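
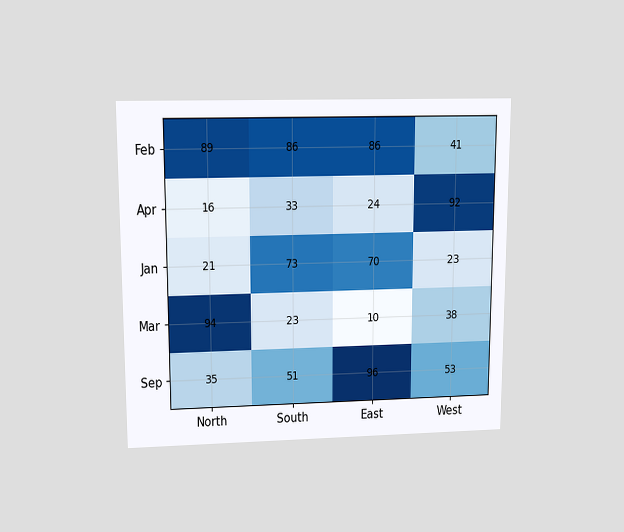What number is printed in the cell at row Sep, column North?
The chart is viewed slightly from above. The (Sep, North) cell reads 35.

35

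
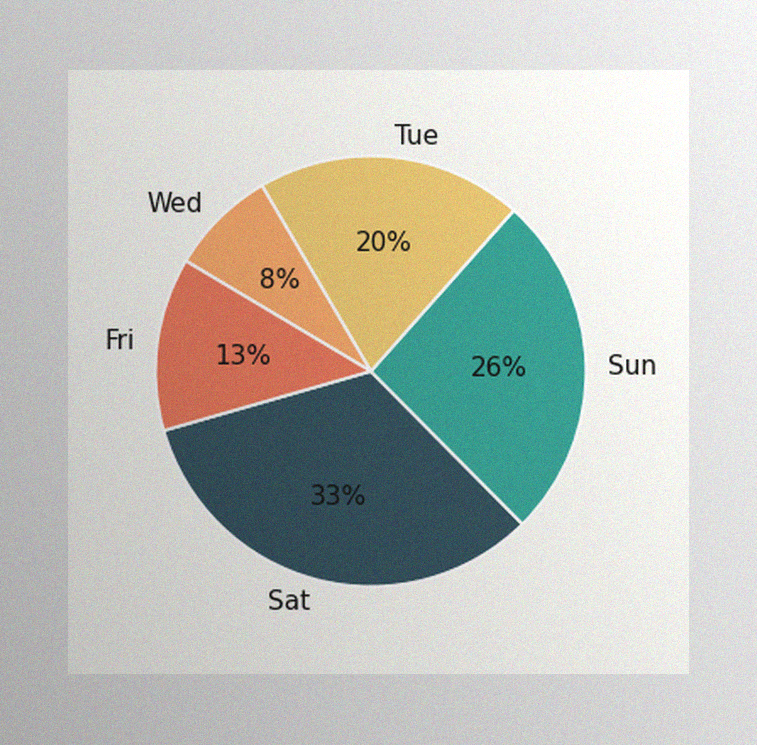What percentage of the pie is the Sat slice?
33%

The image has some photo noise and uneven lighting. The Sat slice takes up 33% of the pie.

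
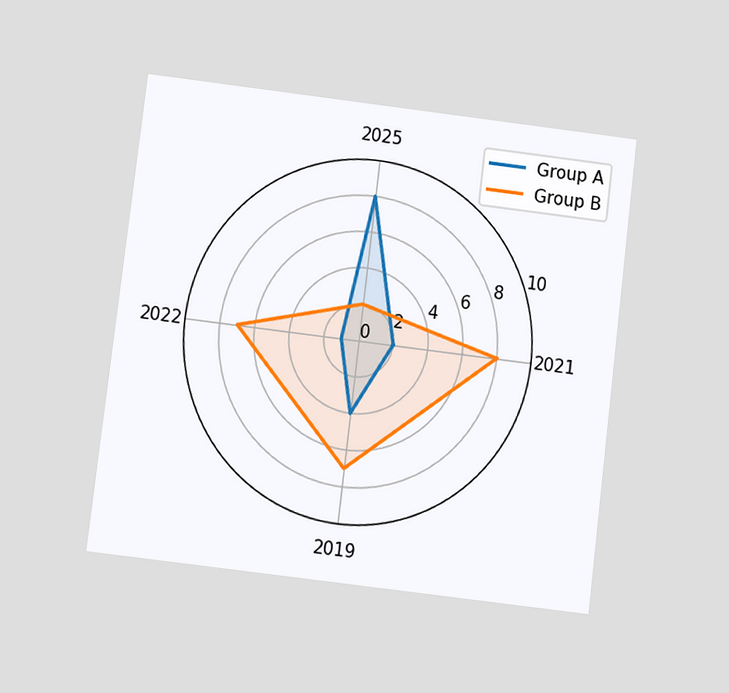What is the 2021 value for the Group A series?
The chart is tilted about 7° clockwise and viewed at a slight angle. On the 2021 axis, Group A reaches 2.

2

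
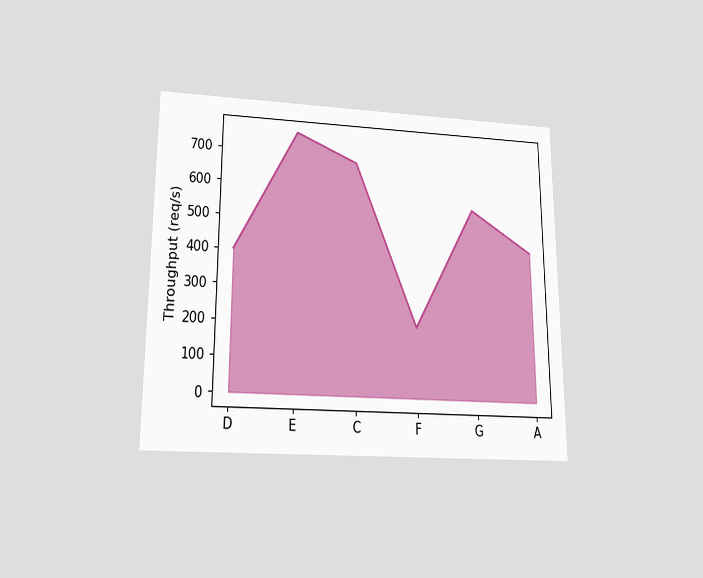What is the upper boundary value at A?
440req/s

The chart is viewed slightly from below. At A the upper boundary is at 440req/s.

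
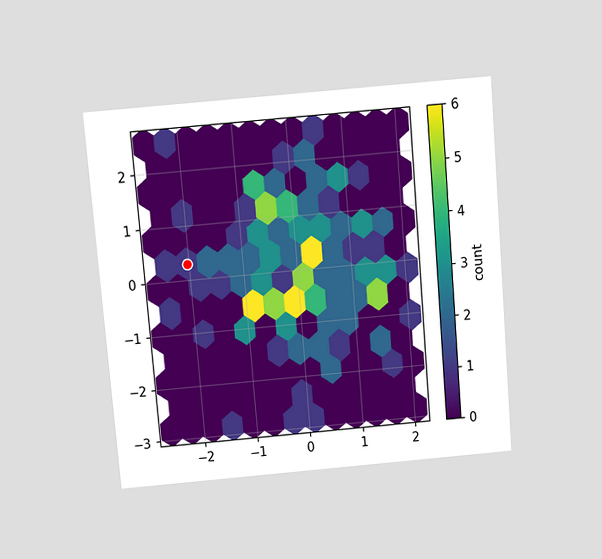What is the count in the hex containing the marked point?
The chart is tilted about 5° counter-clockwise and viewed slightly from above. The marked hex reads 1 on the colorbar.

1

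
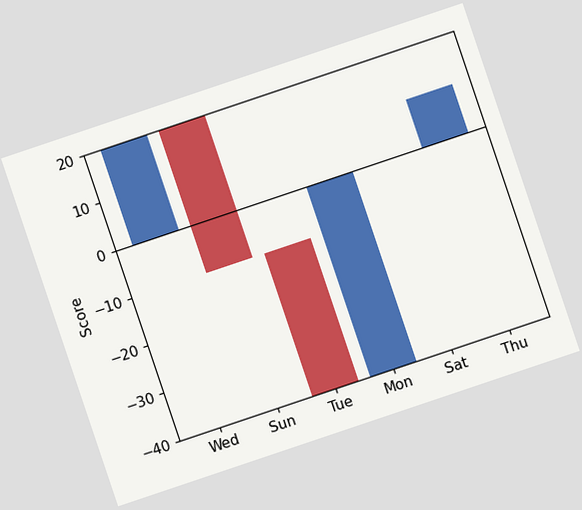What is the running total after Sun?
-10

The chart is tilted about 19° counter-clockwise. After Sun the running total reaches -10.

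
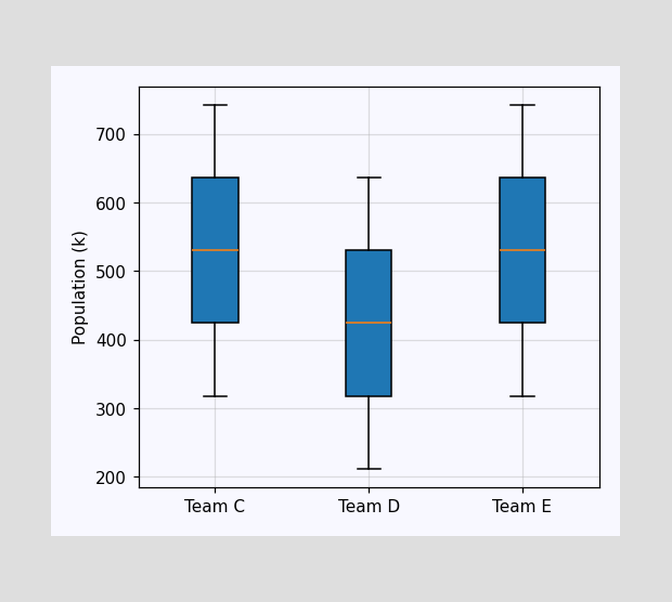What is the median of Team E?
The median line in the Team E box sits at 530k.

530k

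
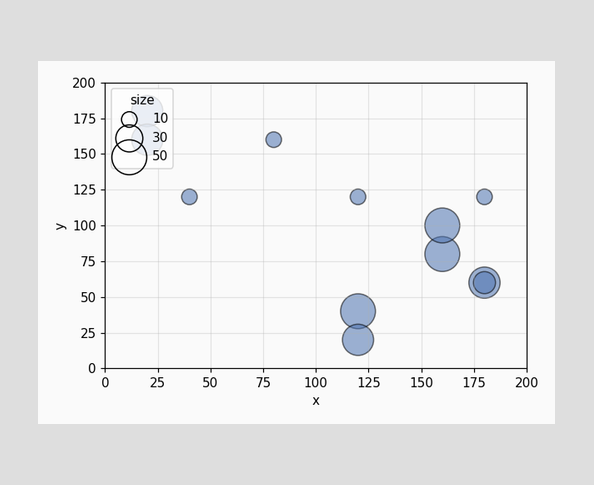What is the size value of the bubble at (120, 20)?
Matching the bubble at (120, 20) against the size legend gives 40.

40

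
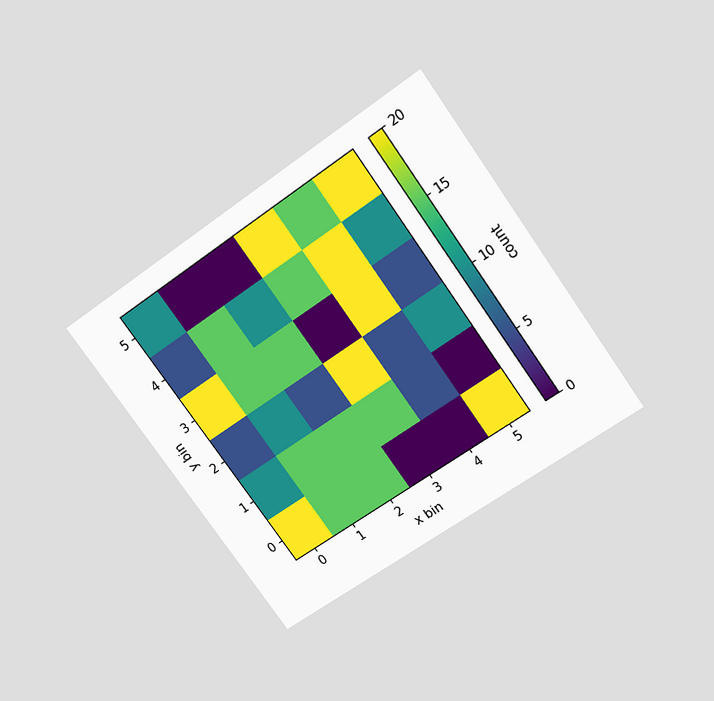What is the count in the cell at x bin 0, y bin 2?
The chart is tilted about 35° counter-clockwise and viewed slightly from above. Matching the cell (0, 2) against the colorbar gives 5.

5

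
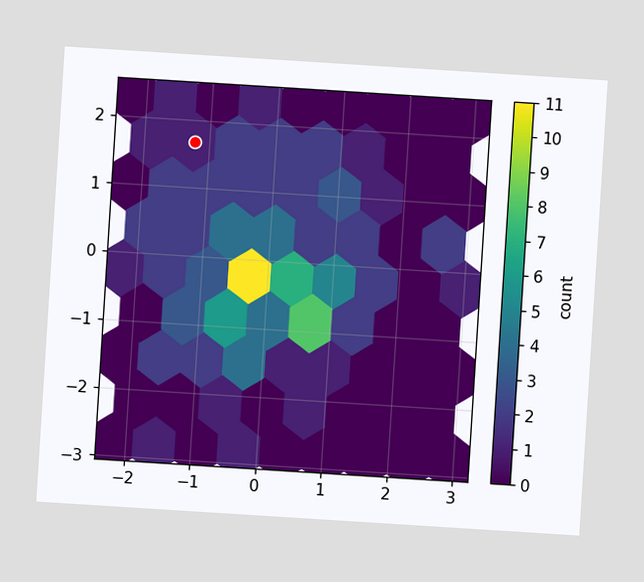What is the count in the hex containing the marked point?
The chart is tilted about 4° clockwise. The marked hex reads 1 on the colorbar.

1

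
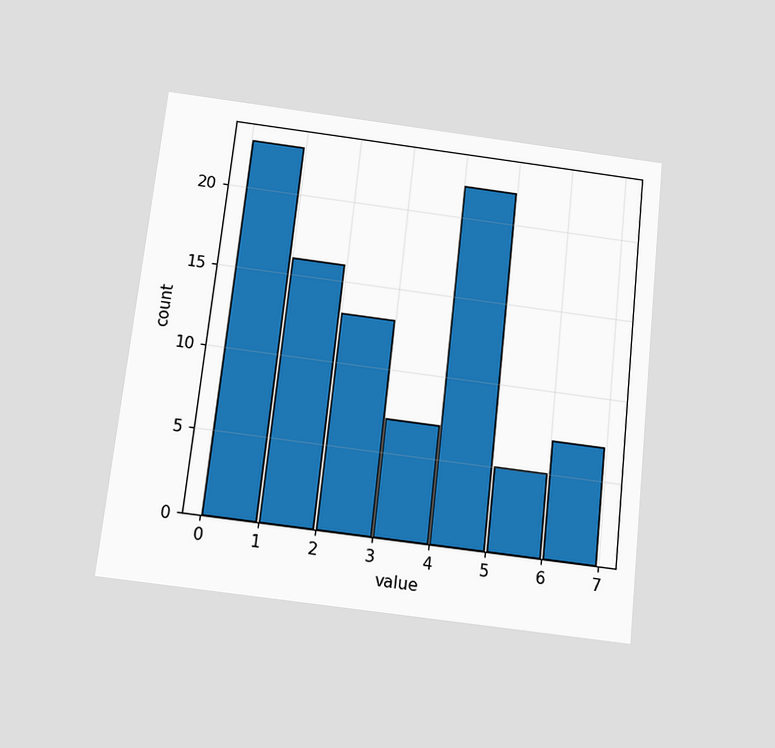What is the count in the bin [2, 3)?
13

The chart is tilted about 6° clockwise and viewed slightly from below. The [2, 3) bin has height 13.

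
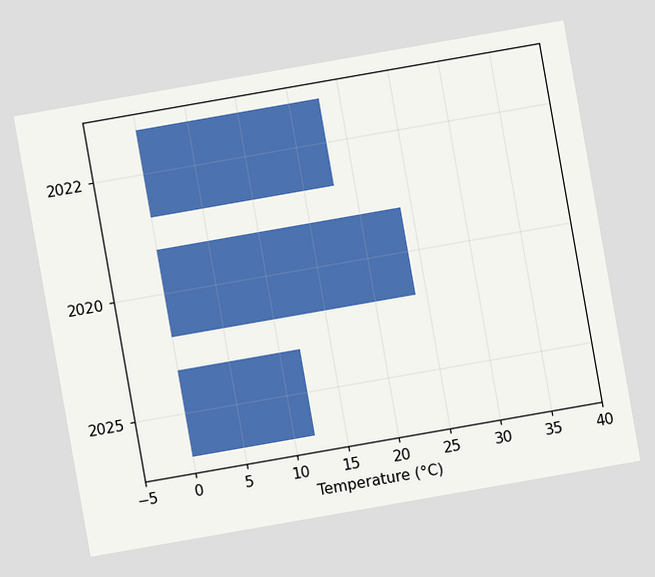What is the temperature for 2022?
The chart is tilted about 10° counter-clockwise. Reading along the chart's x-axis, the 2022 bar reaches 18°C.

18°C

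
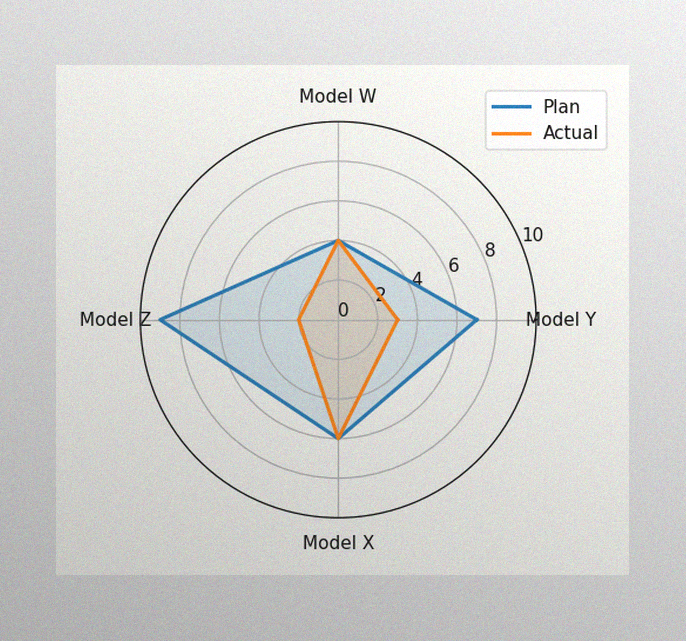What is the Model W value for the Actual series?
The image has some photo noise and uneven lighting. On the Model W axis, Actual reaches 4.

4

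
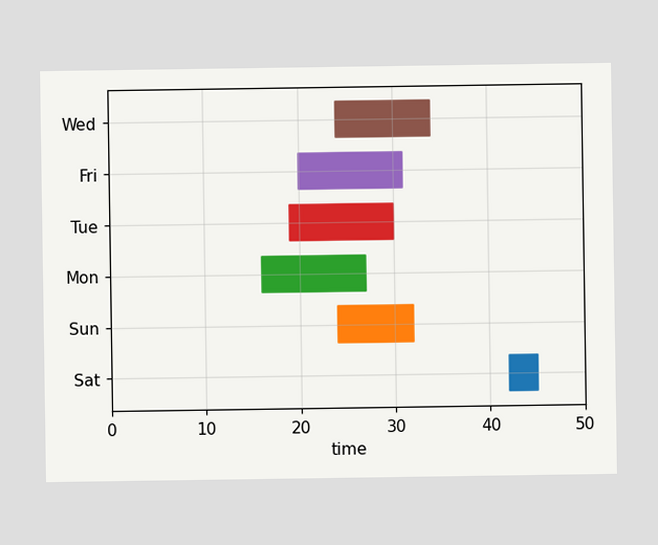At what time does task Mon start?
The Mon bar begins at t=16.

16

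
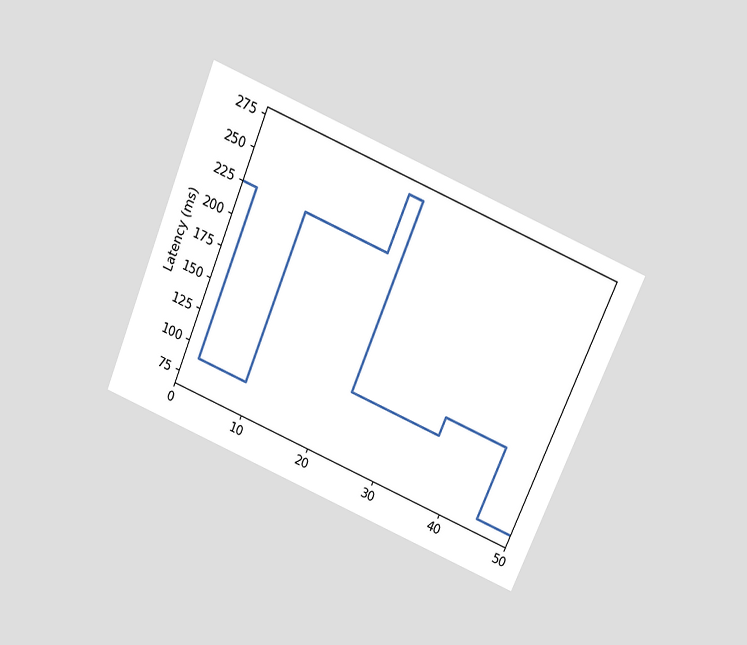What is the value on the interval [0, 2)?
The chart is tilted about 23° clockwise and viewed slightly from above. On [0, 2) the step sits at 225ms.

225ms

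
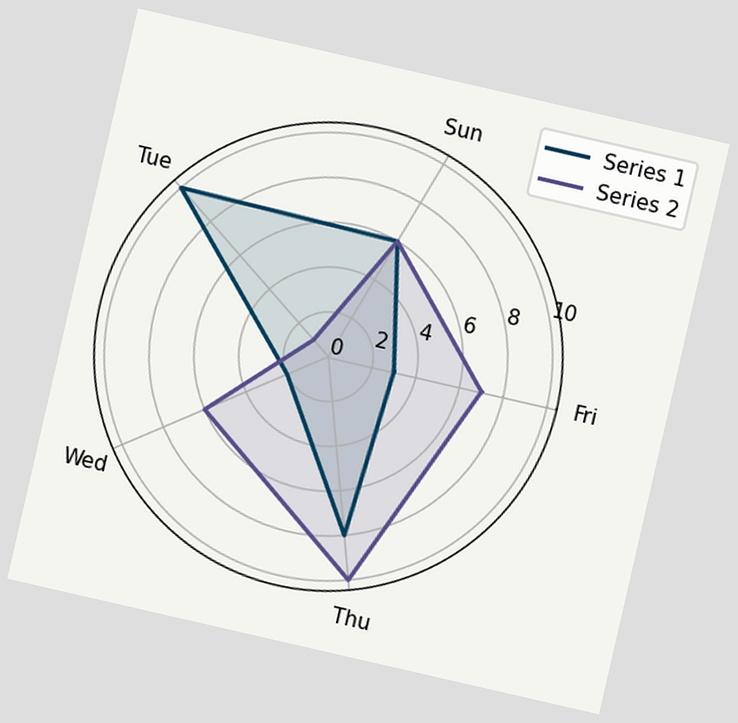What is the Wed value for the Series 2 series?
The chart is tilted about 13° clockwise. On the Wed axis, Series 2 reaches 6.

6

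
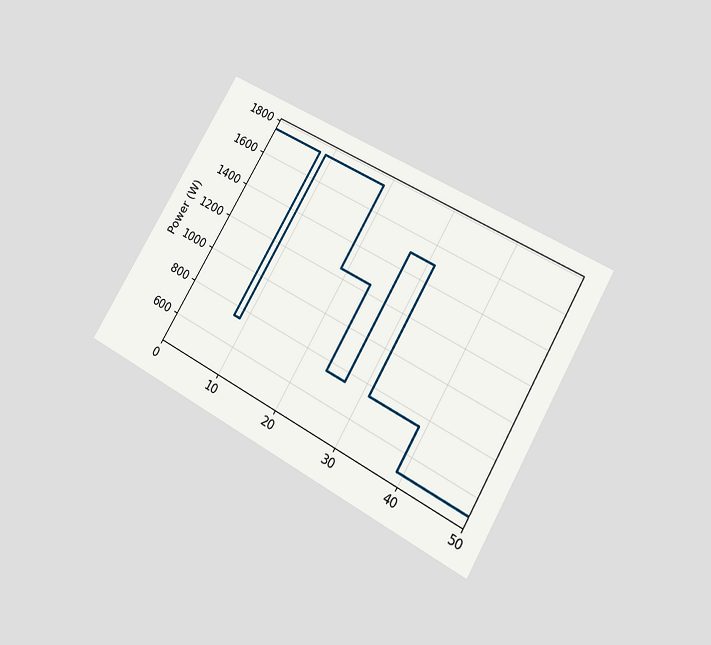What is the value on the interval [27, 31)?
1500W

The chart is tilted about 30° clockwise and viewed at a slight angle. On [27, 31) the step sits at 1500W.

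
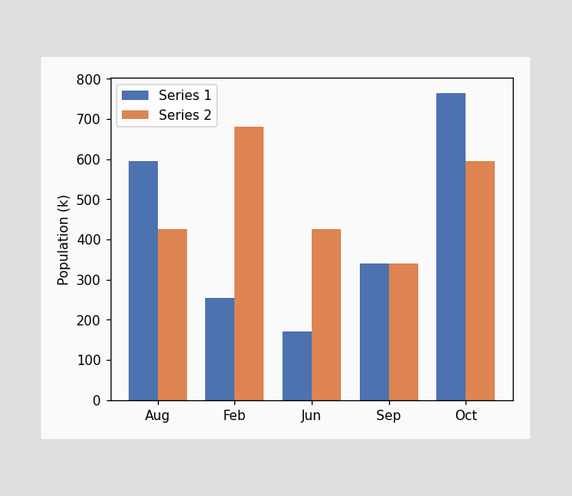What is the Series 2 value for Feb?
The Series 2 bar at Feb reaches 680k on the y-axis.

680k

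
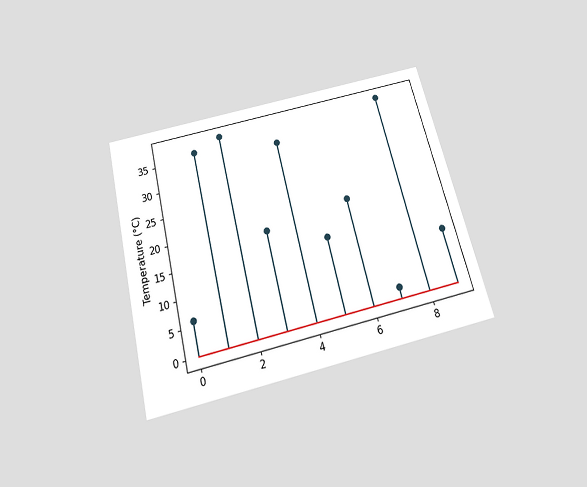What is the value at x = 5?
14°C

The chart is tilted about 14° counter-clockwise and viewed slightly from below. The stem at x=5 reaches 14°C.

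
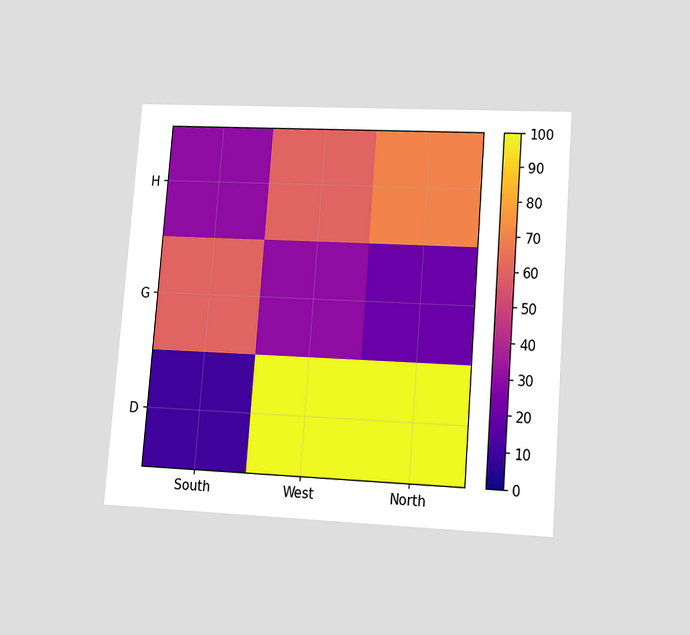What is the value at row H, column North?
The chart is tilted about 4° clockwise and viewed at a slight angle. Matching cell (H, North) against the colorbar gives 70.

70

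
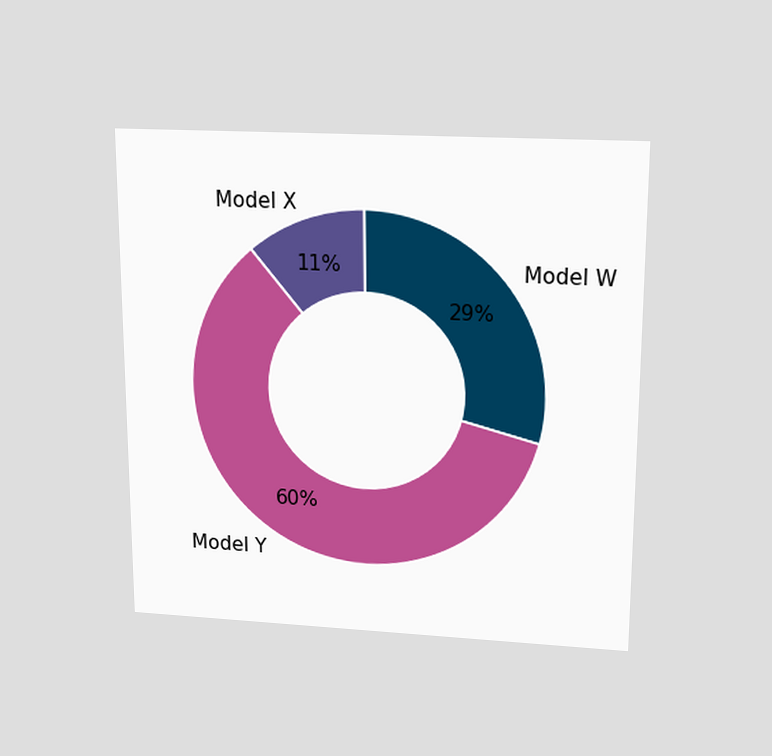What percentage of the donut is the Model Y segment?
60%

The chart is viewed slightly from above. The Model Y segment takes up 60% of the ring.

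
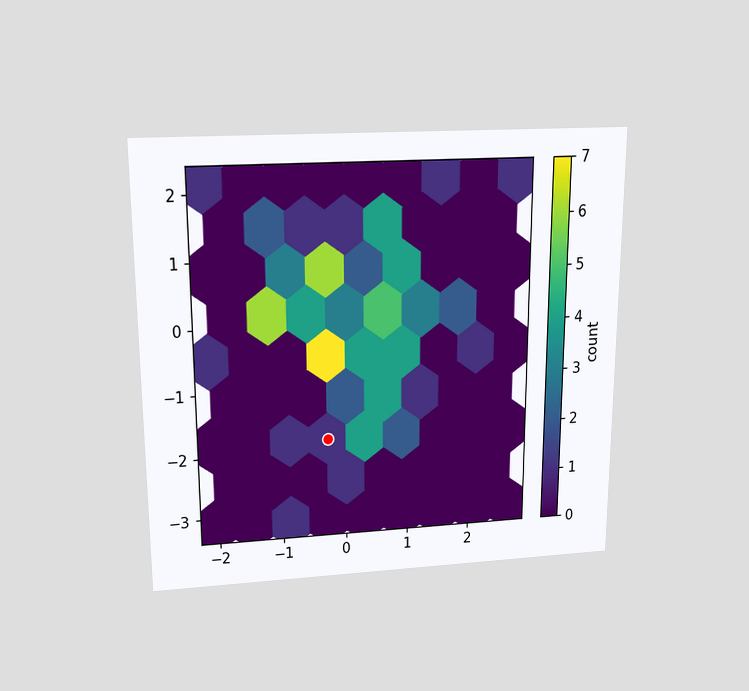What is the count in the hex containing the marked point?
The chart is viewed slightly from above. The marked hex reads 1 on the colorbar.

1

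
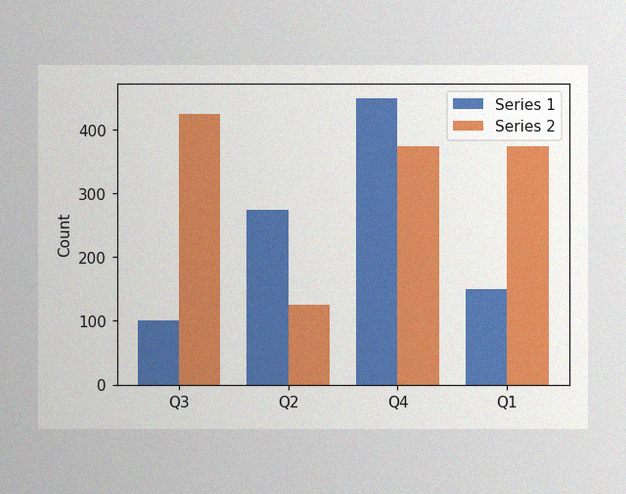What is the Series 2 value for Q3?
425

The image has some photo noise and uneven lighting. The Series 2 bar at Q3 reaches 425 on the y-axis.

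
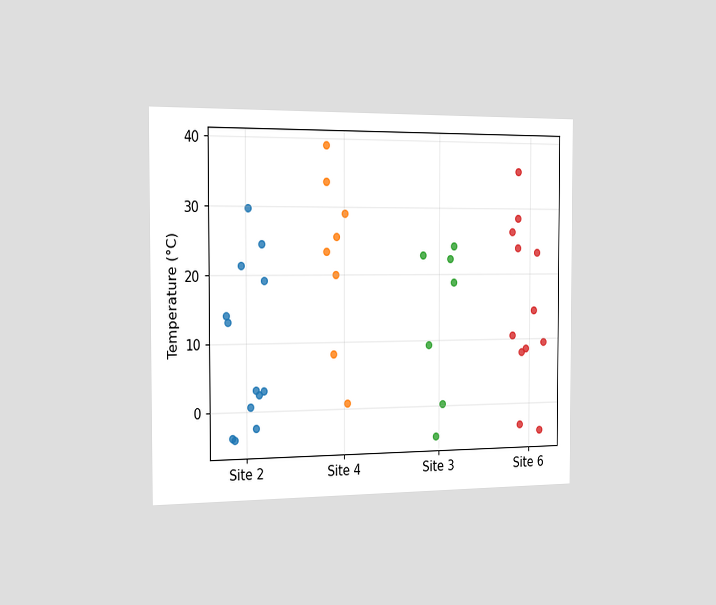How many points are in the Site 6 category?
12

The chart is viewed slightly from the left. Counting the markers in the Site 6 column gives 12.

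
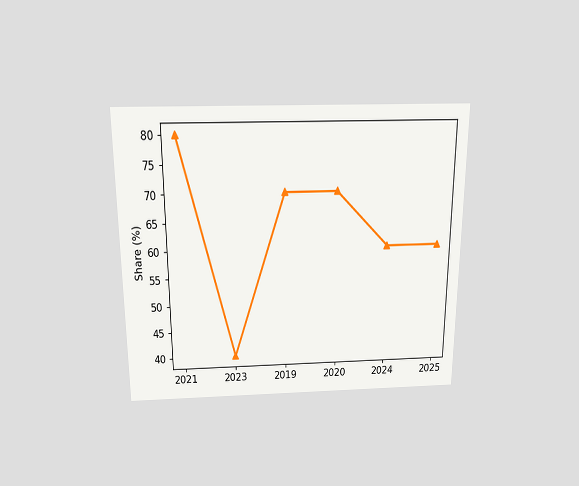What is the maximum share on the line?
80%

The chart is viewed slightly from above. The highest point is at 2021, and reading across to the y-axis gives 80%.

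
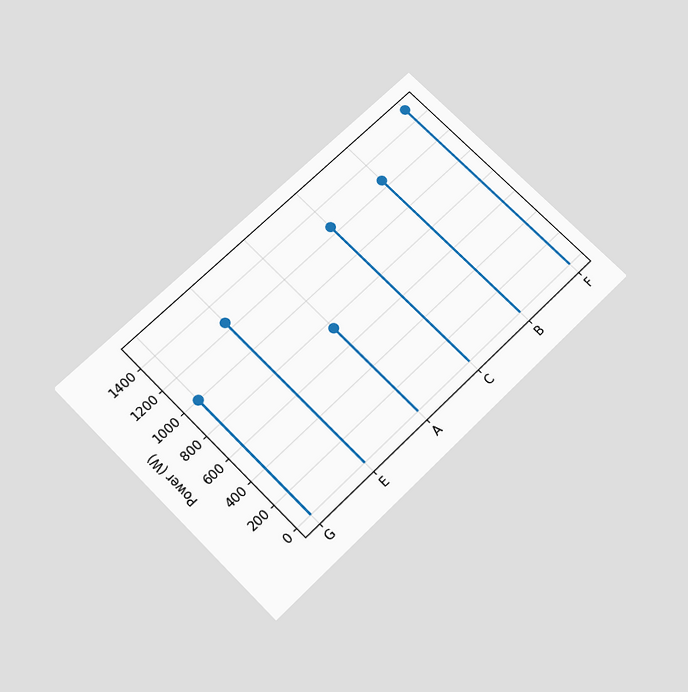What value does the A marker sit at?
750W

The chart is tilted about 45° counter-clockwise and viewed slightly from below. The A marker sits at 750W.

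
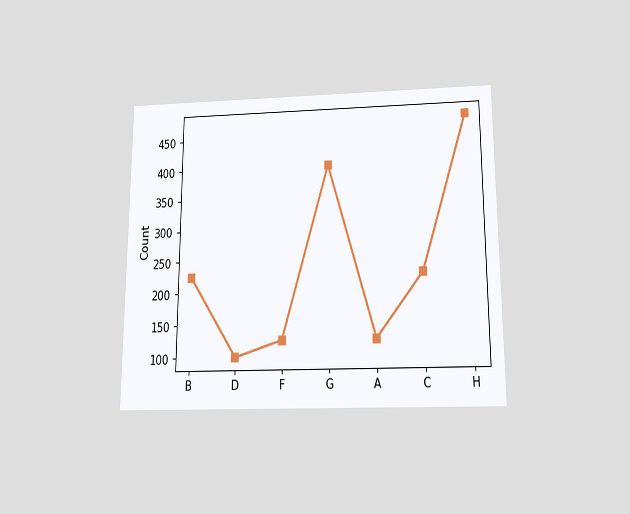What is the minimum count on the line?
100

The chart is viewed slightly from below. The lowest point is at D, and reading across to the y-axis gives 100.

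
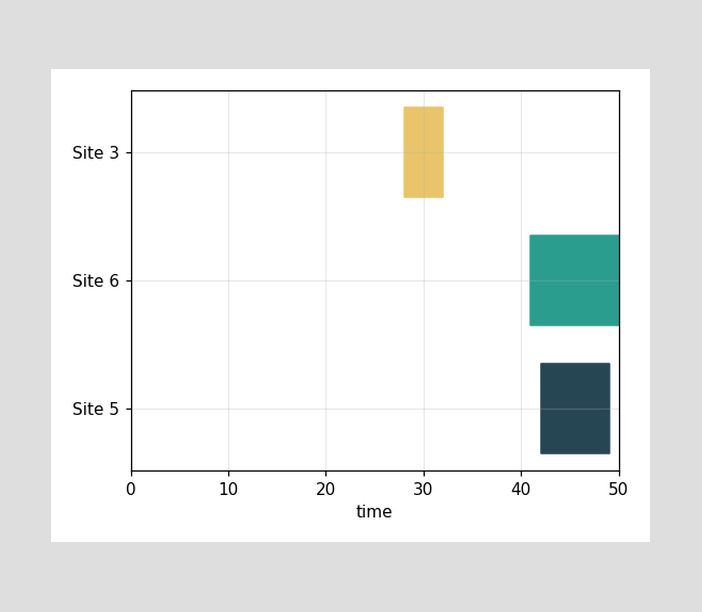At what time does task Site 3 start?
The Site 3 bar begins at t=28.

28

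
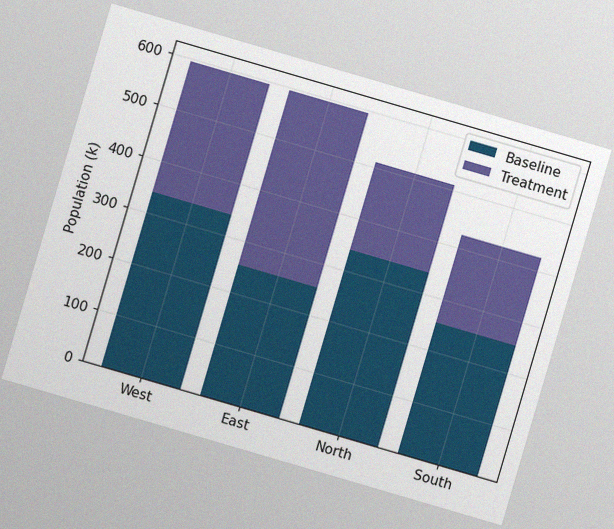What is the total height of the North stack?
The chart is tilted about 16° clockwise, with some photo noise. The North stack's top reaches 510k on the y-axis.

510k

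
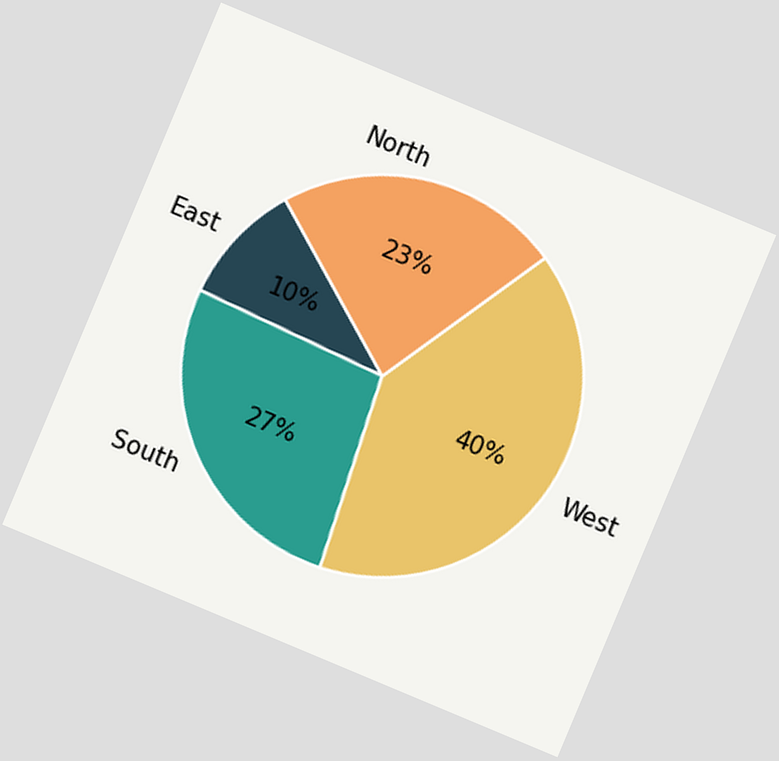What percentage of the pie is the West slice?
40%

The chart is tilted about 23° clockwise. The West slice takes up 40% of the pie.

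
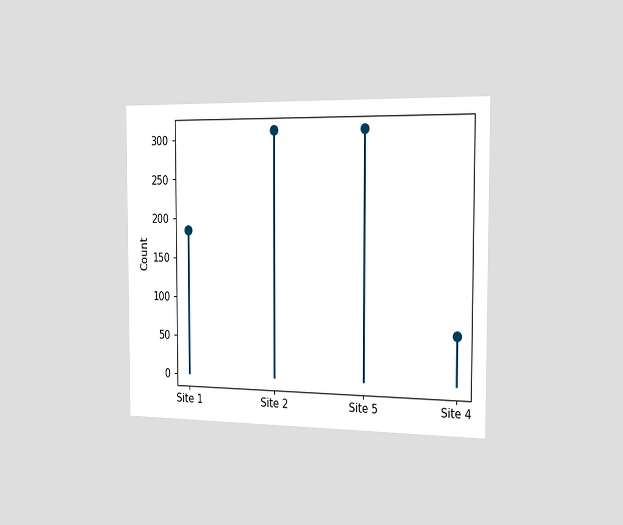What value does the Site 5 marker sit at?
310

The chart is viewed slightly from the right. The Site 5 marker sits at 310.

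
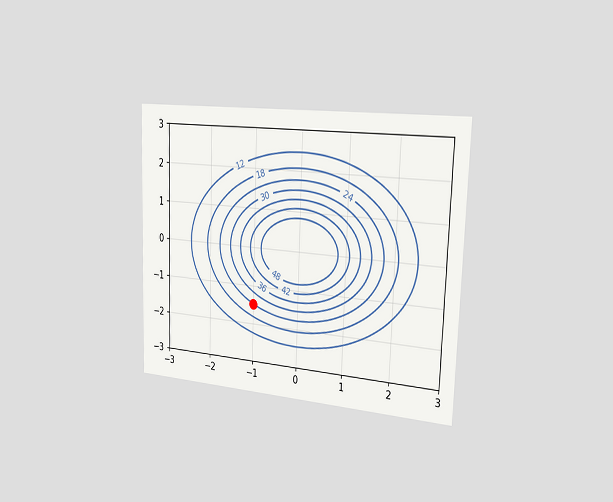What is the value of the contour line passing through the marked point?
The chart is viewed slightly from the right. The marked point sits on the contour labelled 24.

24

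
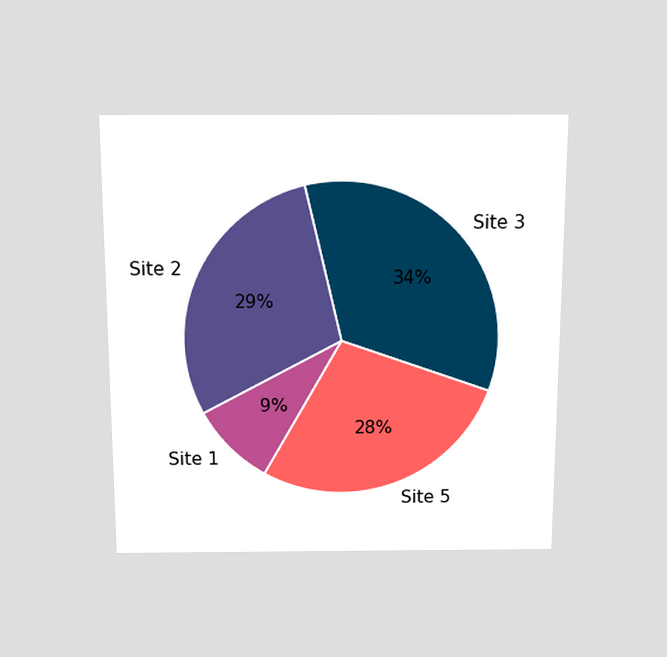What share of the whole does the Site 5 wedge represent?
The chart is viewed slightly from above. The Site 5 slice takes up 28% of the pie.

28%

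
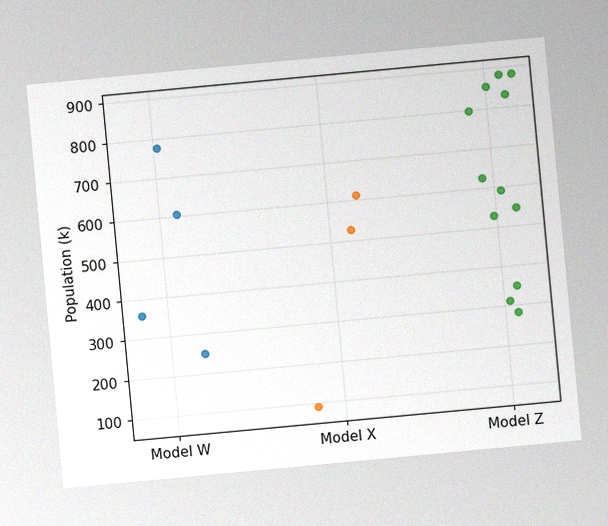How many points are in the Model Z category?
The chart is tilted about 5° counter-clockwise, with some photo noise. Counting the markers in the Model Z column gives 12.

12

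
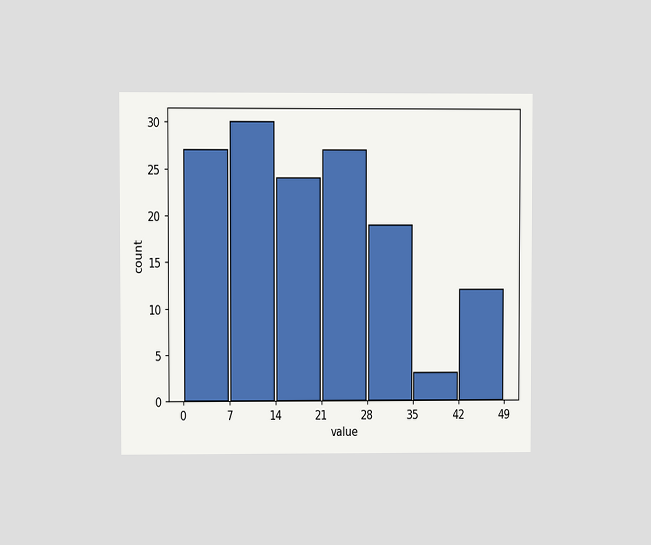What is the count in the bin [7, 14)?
The chart is viewed at a slight angle. The [7, 14) bin has height 30.

30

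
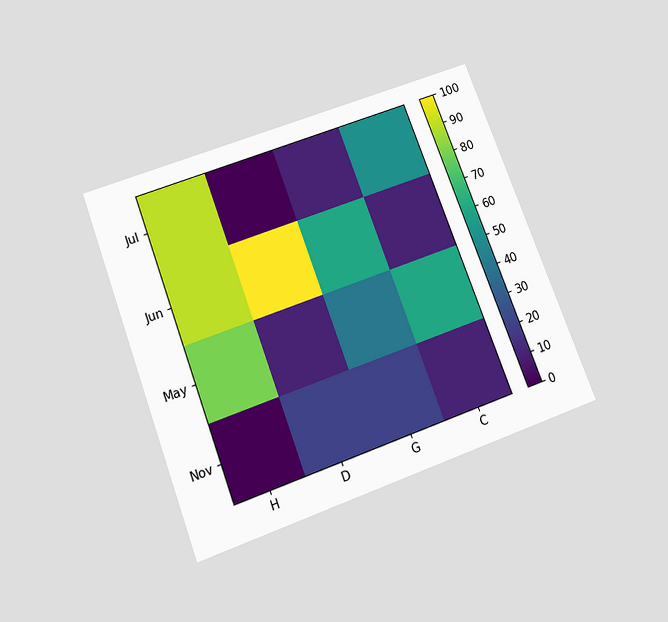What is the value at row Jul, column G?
10

The chart is tilted about 20° counter-clockwise and viewed slightly from below. Matching cell (Jul, G) against the colorbar gives 10.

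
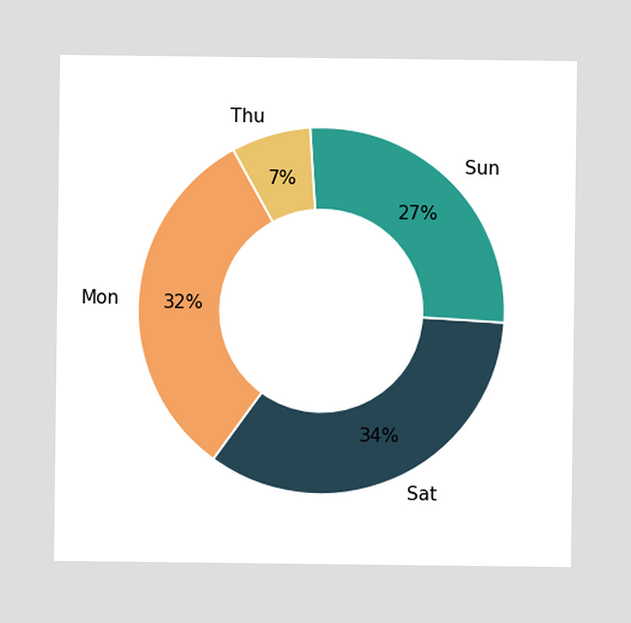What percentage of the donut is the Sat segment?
The Sat segment takes up 34% of the ring.

34%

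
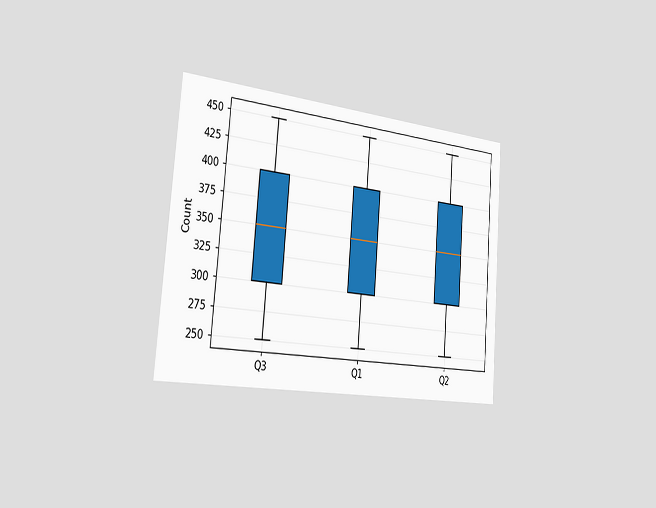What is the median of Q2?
The chart is tilted about 5° clockwise and viewed slightly from the left. The median line in the Q2 box sits at 350.

350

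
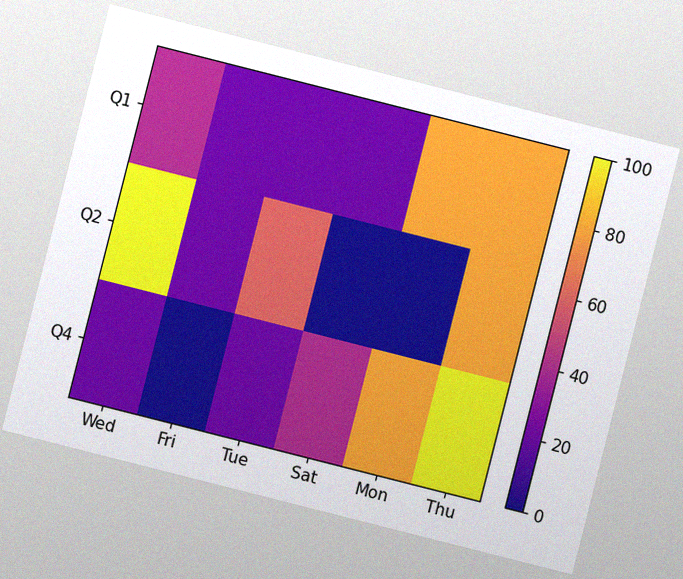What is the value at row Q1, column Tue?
The chart is tilted about 14° clockwise, with some photo noise. Matching cell (Q1, Tue) against the colorbar gives 20.

20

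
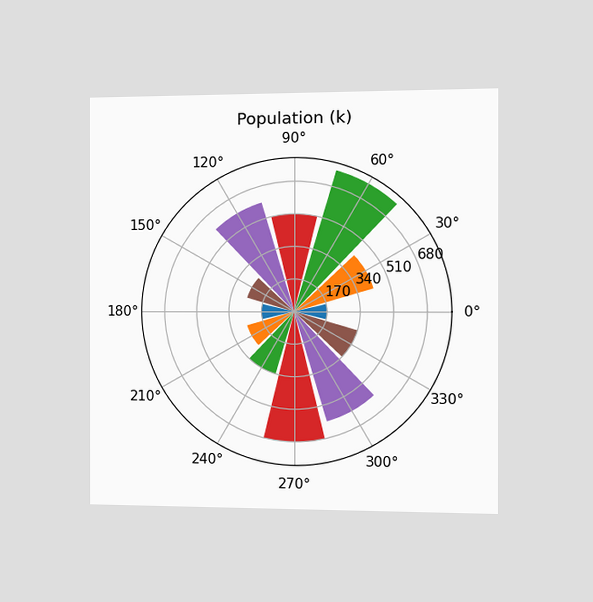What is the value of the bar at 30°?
The chart is viewed slightly from the right. The bar at 30° reaches 425k on the radial axis.

425k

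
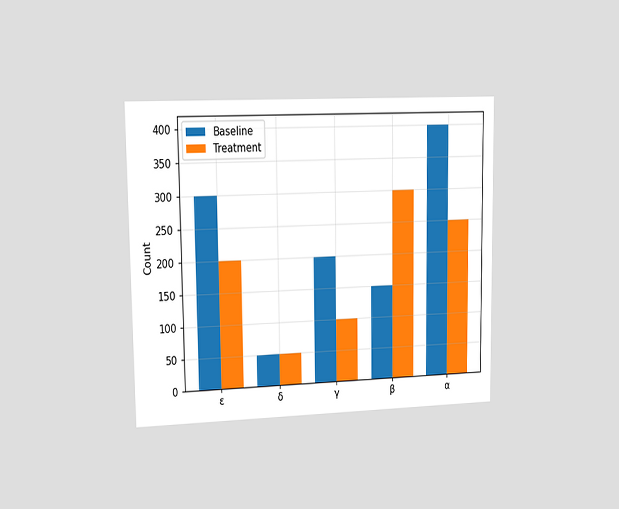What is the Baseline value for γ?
The chart is viewed slightly from the left. The Baseline bar at γ reaches 200 on the y-axis.

200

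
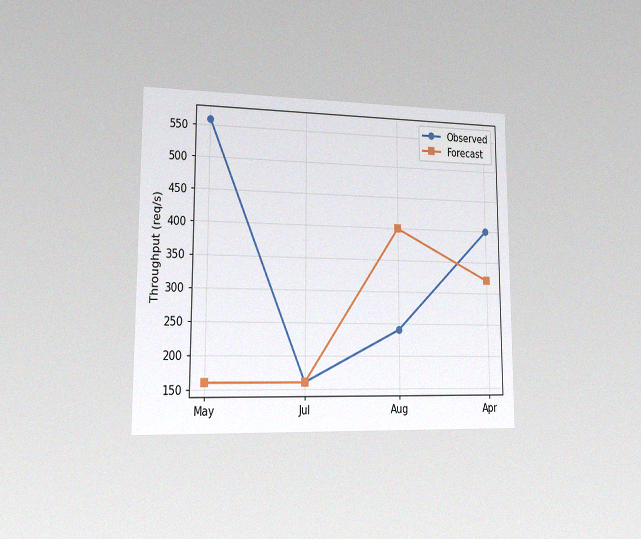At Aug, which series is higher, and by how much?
Forecast, by 160req/s

The chart is viewed slightly from the left, with some photo noise. At Aug, Forecast sits above the other line by 160req/s.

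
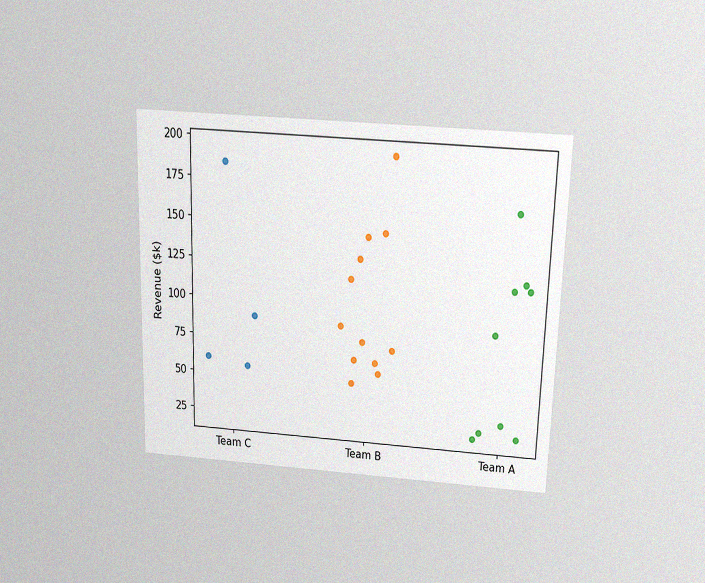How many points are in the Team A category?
The chart is viewed slightly from above, with some photo noise. Counting the markers in the Team A column gives 9.

9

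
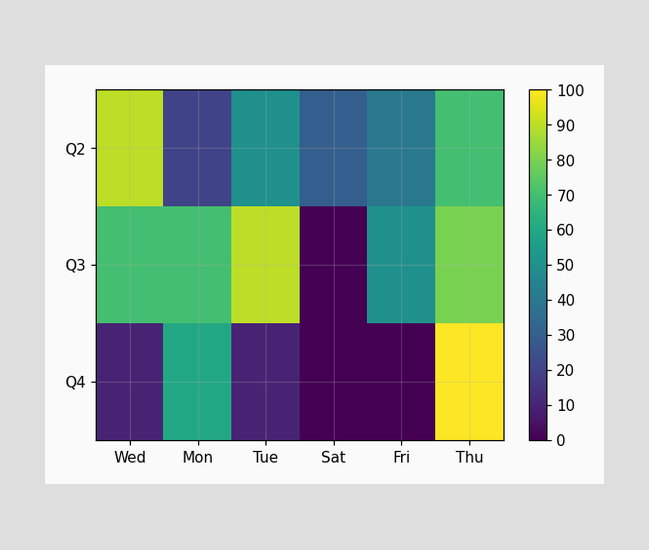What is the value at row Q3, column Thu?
Matching cell (Q3, Thu) against the colorbar gives 80.

80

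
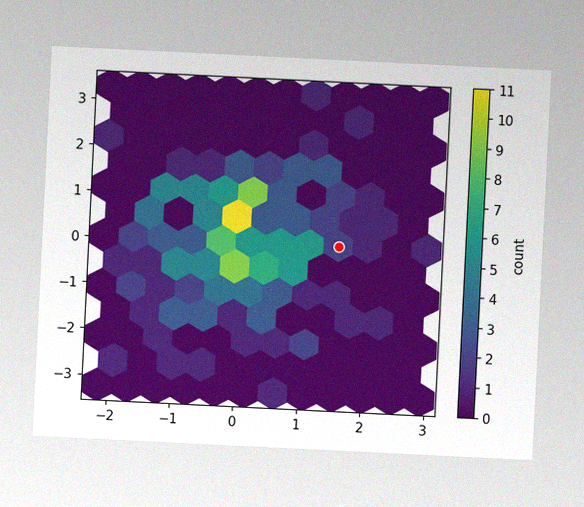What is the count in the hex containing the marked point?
2

The chart is tilted about 3° clockwise, with some photo noise. The marked hex reads 2 on the colorbar.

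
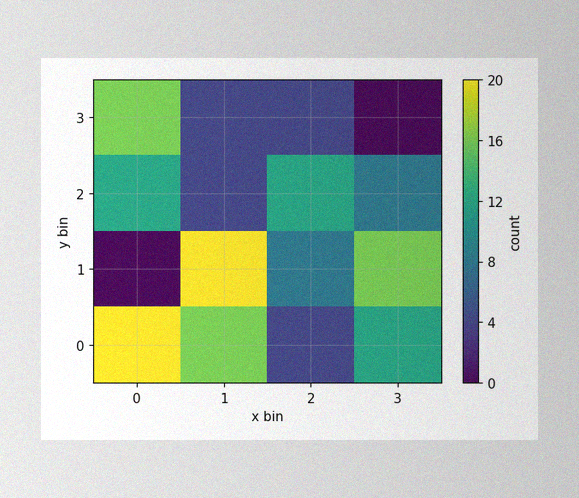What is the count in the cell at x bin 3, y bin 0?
The image has some photo noise and uneven lighting. Matching the cell (3, 0) against the colorbar gives 12.

12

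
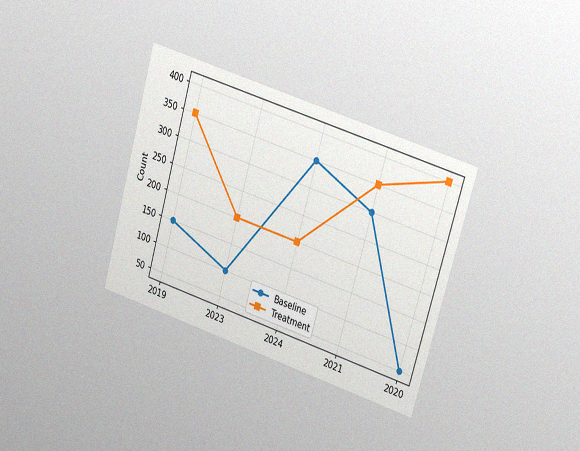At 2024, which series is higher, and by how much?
Baseline, by 150

The chart is tilted about 17° clockwise and viewed at a slight angle, with some photo noise. At 2024, Baseline sits above the other line by 150.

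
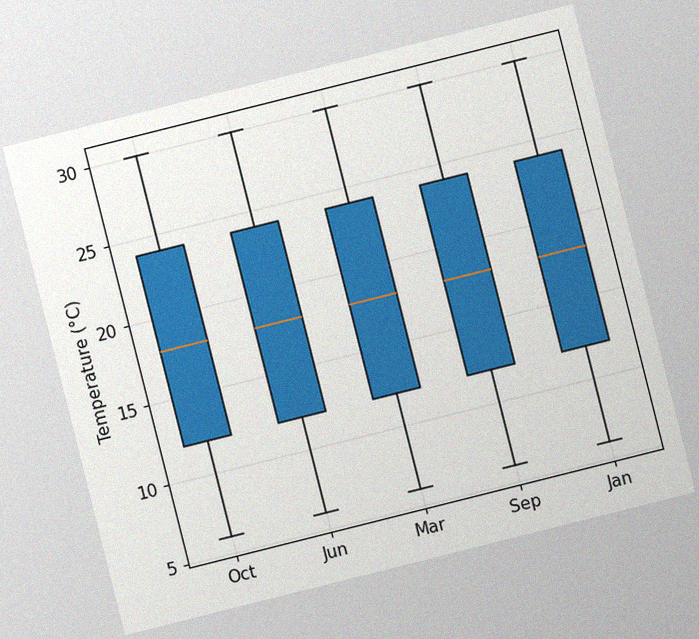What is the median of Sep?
The chart is tilted about 14° counter-clockwise, with some photo noise. The median line in the Sep box sits at 18°C.

18°C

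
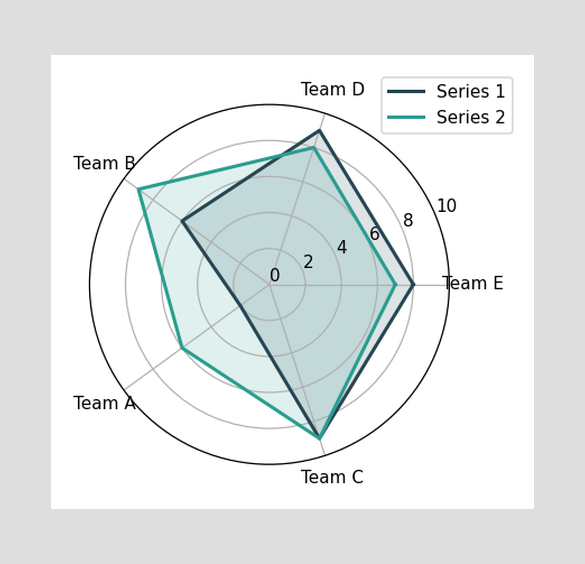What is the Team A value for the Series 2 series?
6

On the Team A axis, Series 2 reaches 6.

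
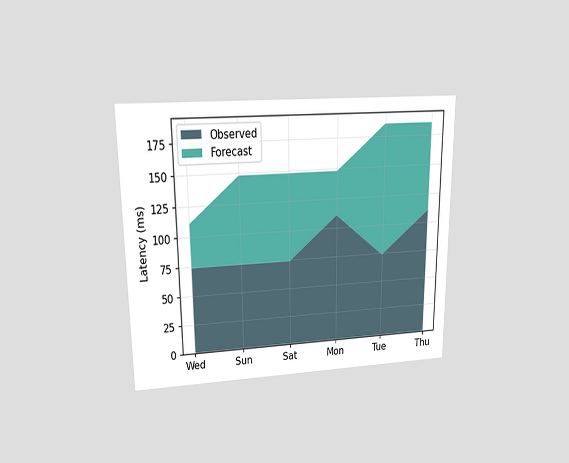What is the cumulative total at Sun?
The chart is viewed at a slight angle. The stacked total at Sun reaches 148ms.

148ms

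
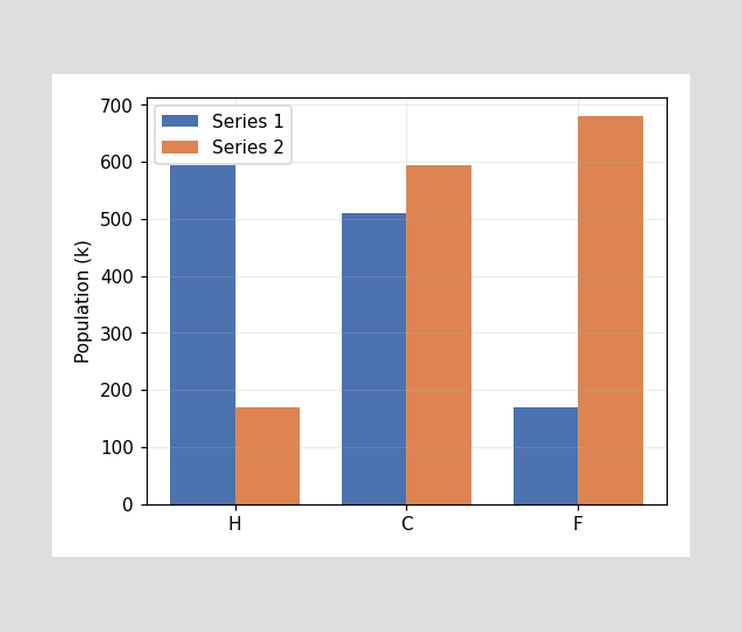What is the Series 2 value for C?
The Series 2 bar at C reaches 595k on the y-axis.

595k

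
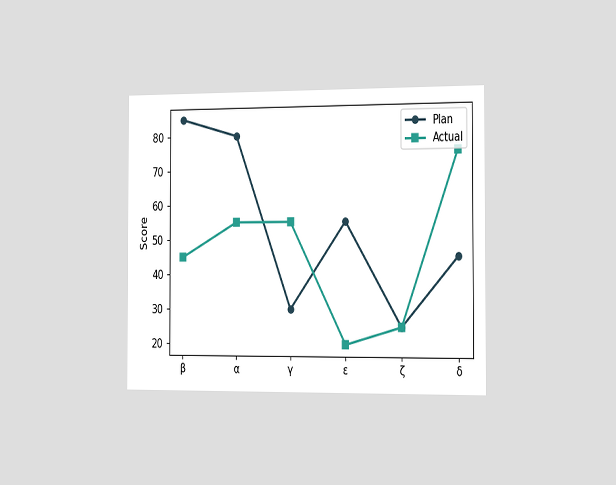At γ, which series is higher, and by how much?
The chart is viewed slightly from the right. At γ, Actual sits above the other line by 25.

Actual, by 25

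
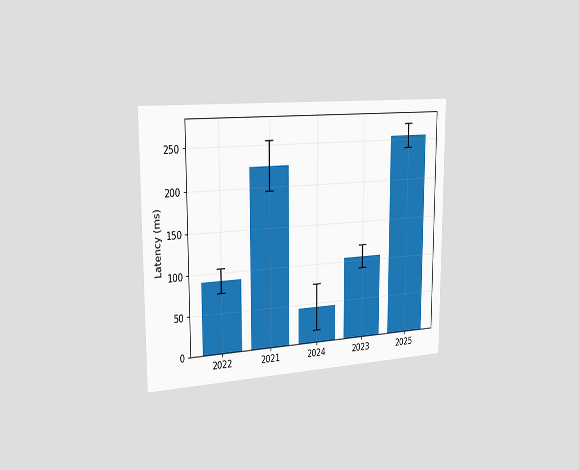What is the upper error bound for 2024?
75ms

The chart is viewed slightly from the left. The 2024 bar's upper whisker reaches 75ms.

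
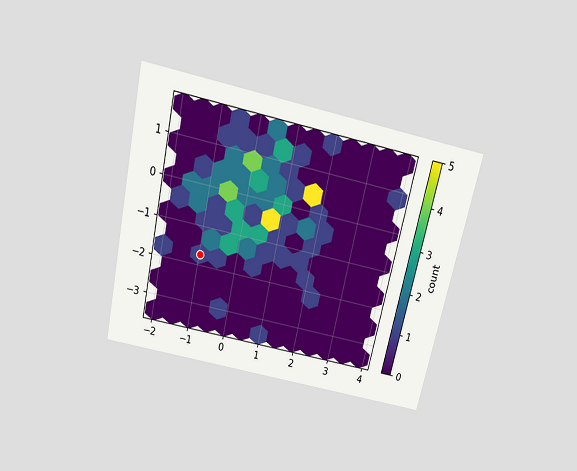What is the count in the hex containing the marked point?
1

The chart is tilted about 13° clockwise and viewed slightly from above. The marked hex reads 1 on the colorbar.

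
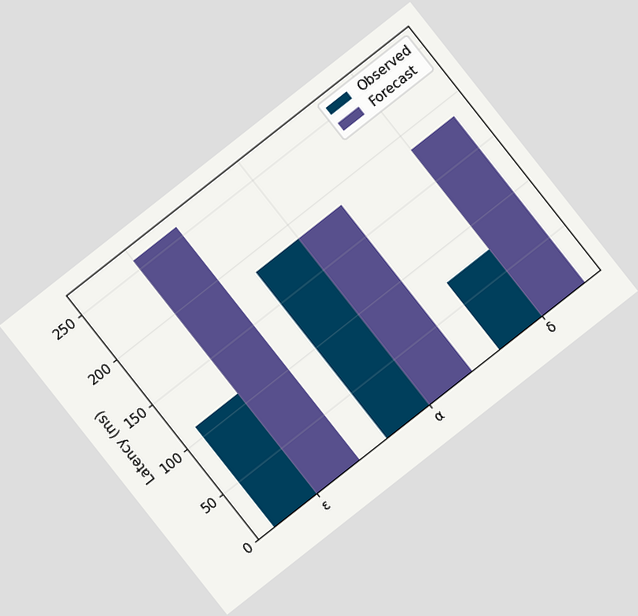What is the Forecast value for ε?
259ms

The chart is tilted about 38° counter-clockwise. The Forecast bar at ε reaches 259ms on the y-axis.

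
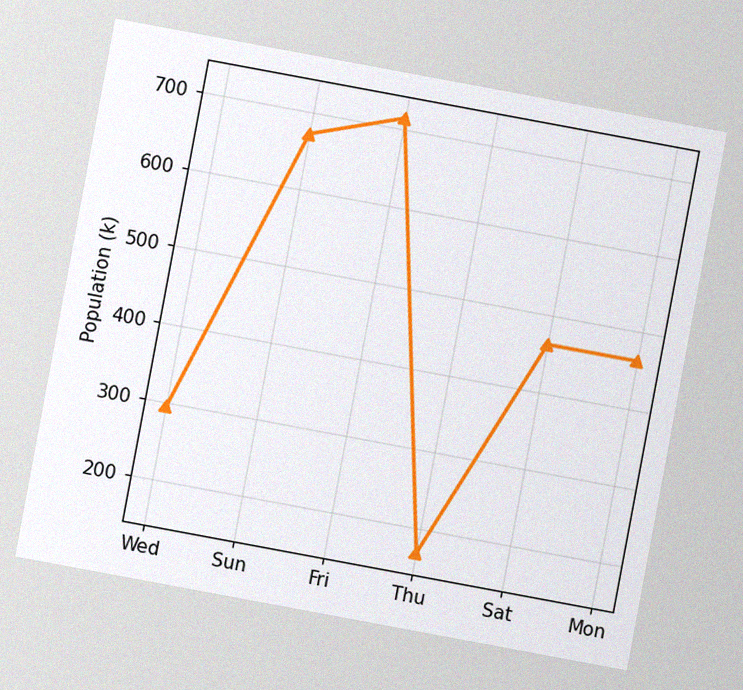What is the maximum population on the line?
714k

The chart is tilted about 11° clockwise, with some photo noise. The highest point is at Fri, and reading across to the y-axis gives 714k.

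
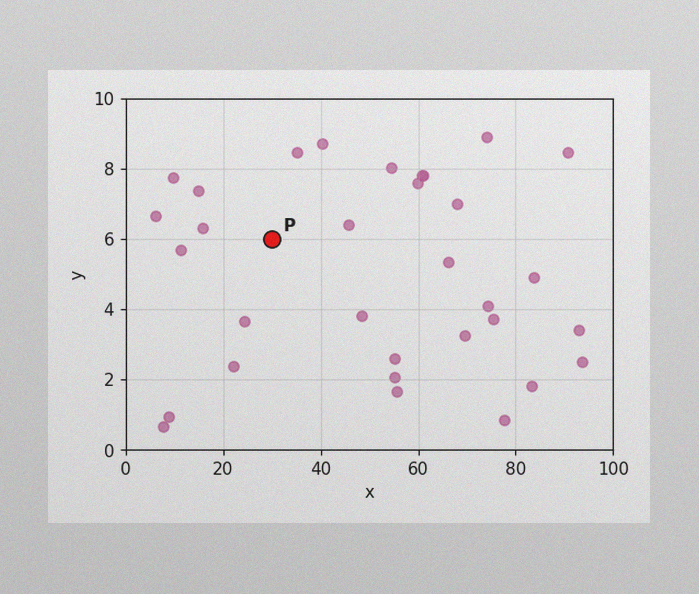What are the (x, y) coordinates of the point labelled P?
(30, 6)

The image has some photo noise and uneven lighting. Following the gridlines from P to each axis, P sits at (30, 6).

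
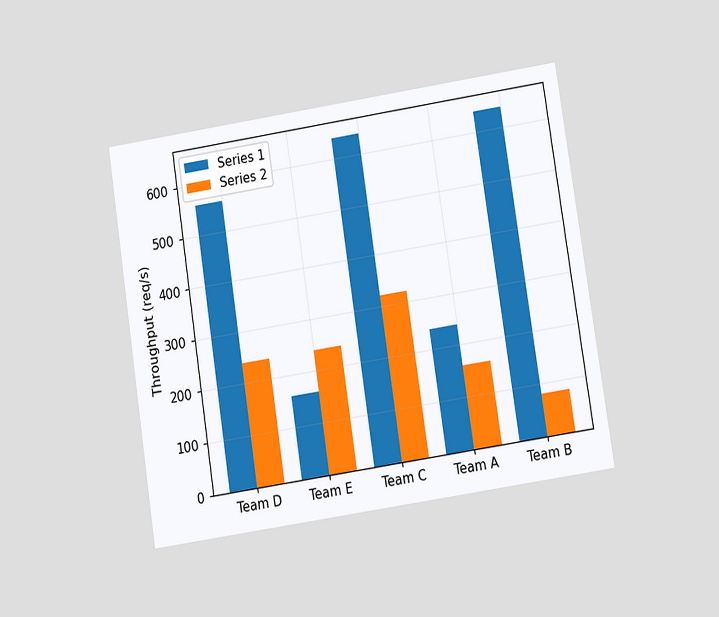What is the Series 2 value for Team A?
160req/s

The chart is tilted about 9° counter-clockwise and viewed at a slight angle. The Series 2 bar at Team A reaches 160req/s on the y-axis.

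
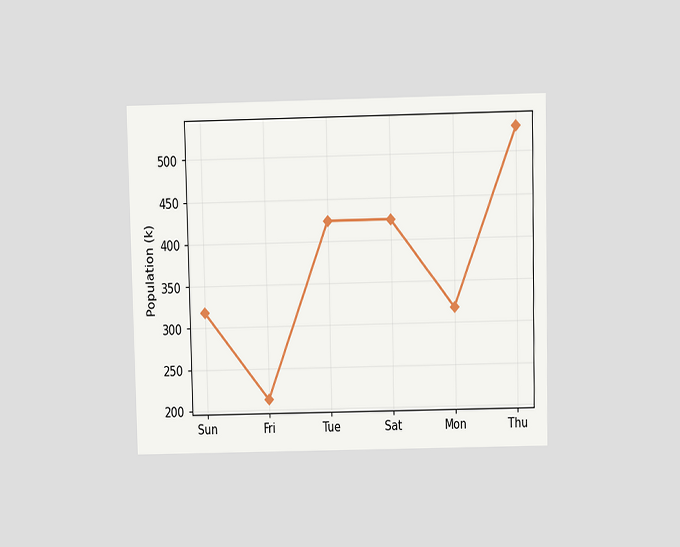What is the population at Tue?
The chart is viewed slightly from above. At Tue, the line is at 424k.

424k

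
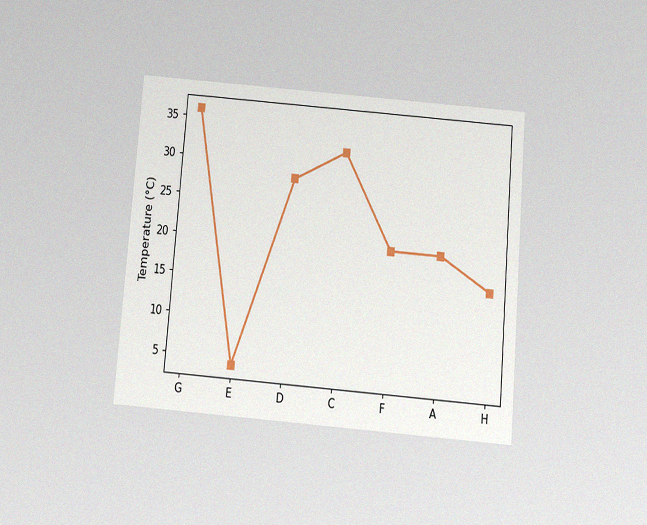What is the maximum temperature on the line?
The chart is tilted about 5° clockwise and viewed slightly from below, with some photo noise. The highest point is at G, and reading across to the y-axis gives 36°C.

36°C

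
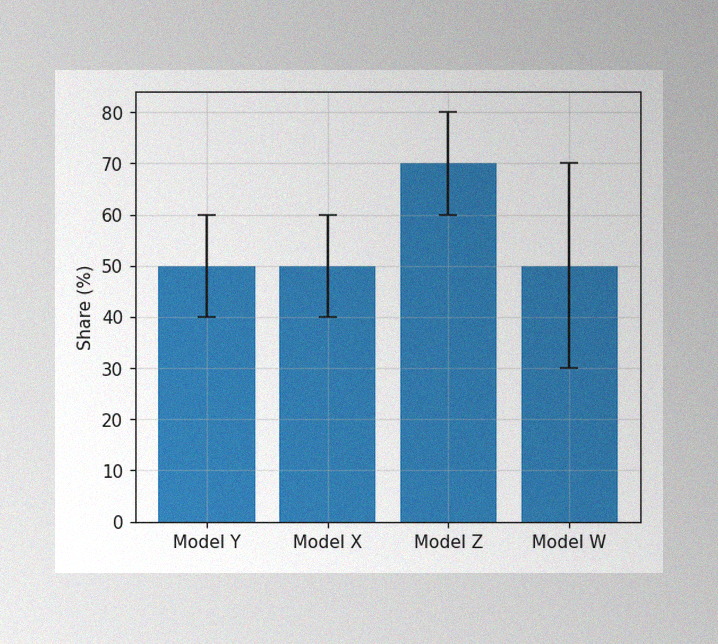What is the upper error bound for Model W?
70%

The image has some photo noise and uneven lighting. The Model W bar's upper whisker reaches 70%.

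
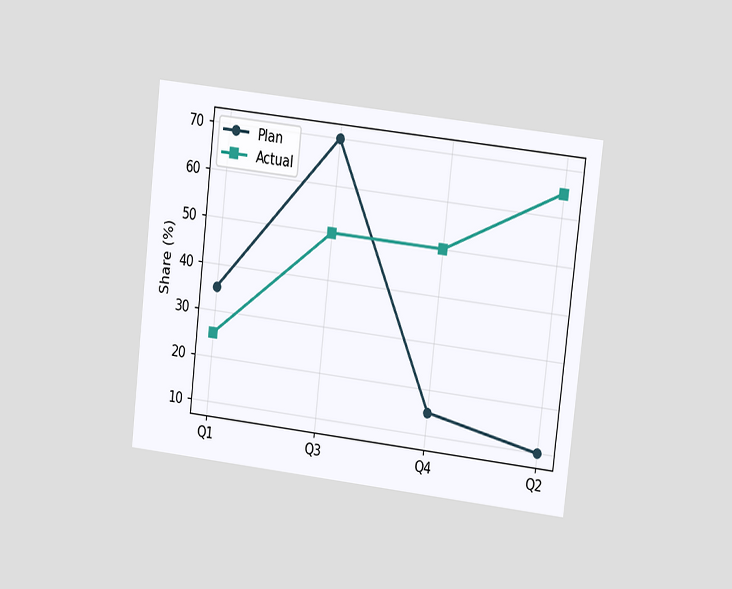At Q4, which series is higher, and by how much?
The chart is tilted about 6° clockwise and viewed at a slight angle. At Q4, Actual sits above the other line by 35%.

Actual, by 35%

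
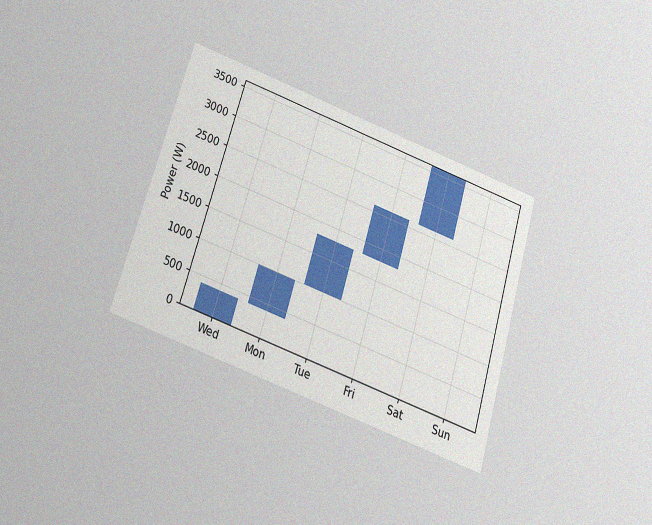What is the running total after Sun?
The chart is tilted about 17° clockwise and viewed slightly from below, with some photo noise. After Sun the running total reaches 3600W.

3600W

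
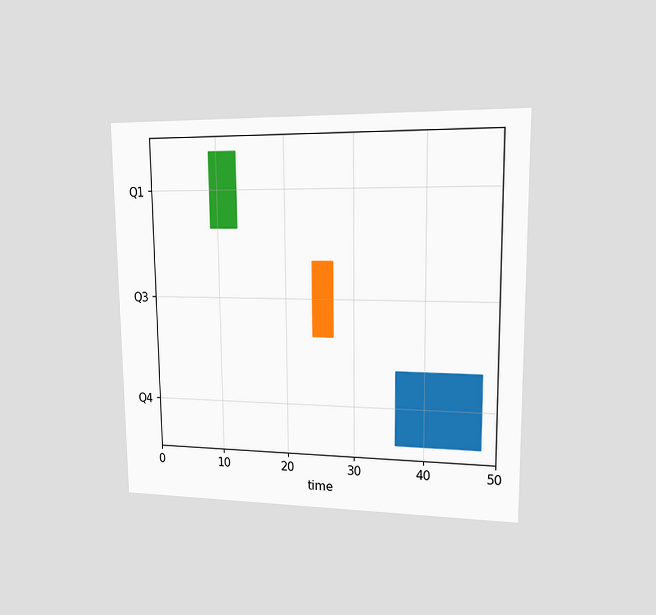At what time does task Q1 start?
9

The chart is viewed at a slight angle. The Q1 bar begins at t=9.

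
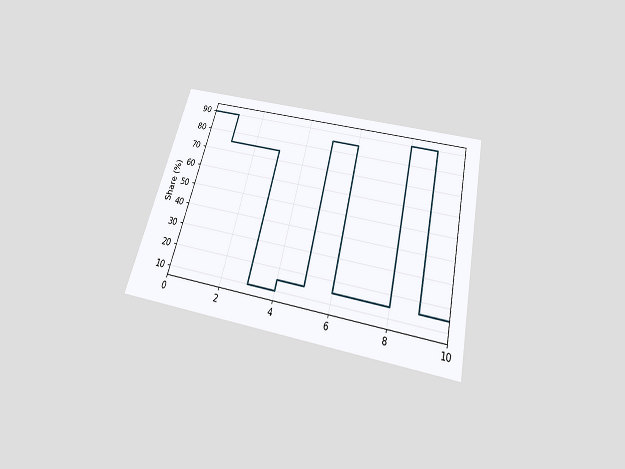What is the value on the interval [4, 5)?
15%

The chart is tilted about 14° clockwise and viewed slightly from below. On [4, 5) the step sits at 15%.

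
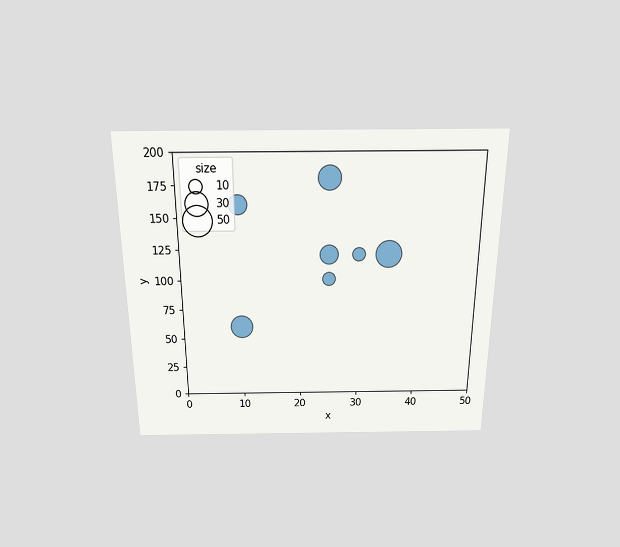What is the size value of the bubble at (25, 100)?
10

The chart is viewed slightly from above. Matching the bubble at (25, 100) against the size legend gives 10.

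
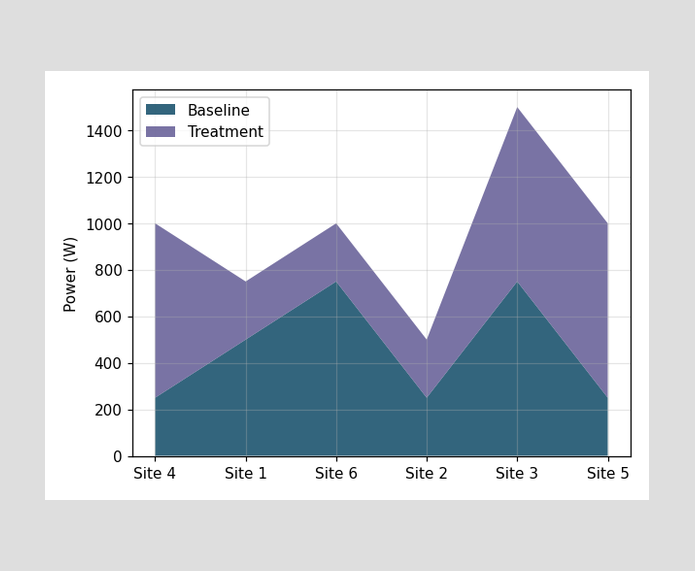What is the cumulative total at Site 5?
1000W

The stacked total at Site 5 reaches 1000W.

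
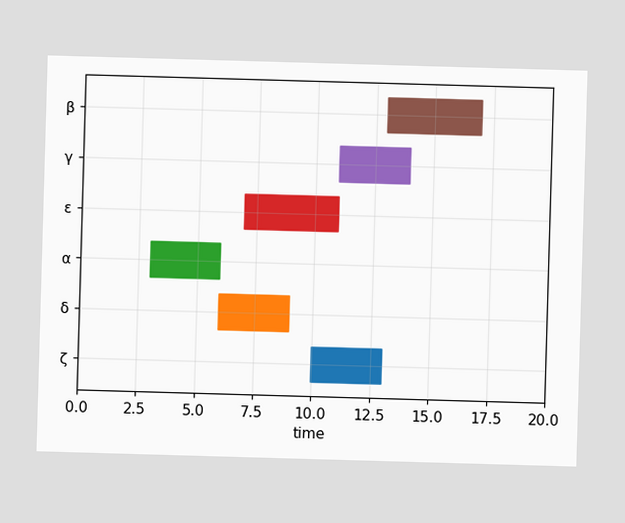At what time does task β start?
The β bar begins at t=13.

13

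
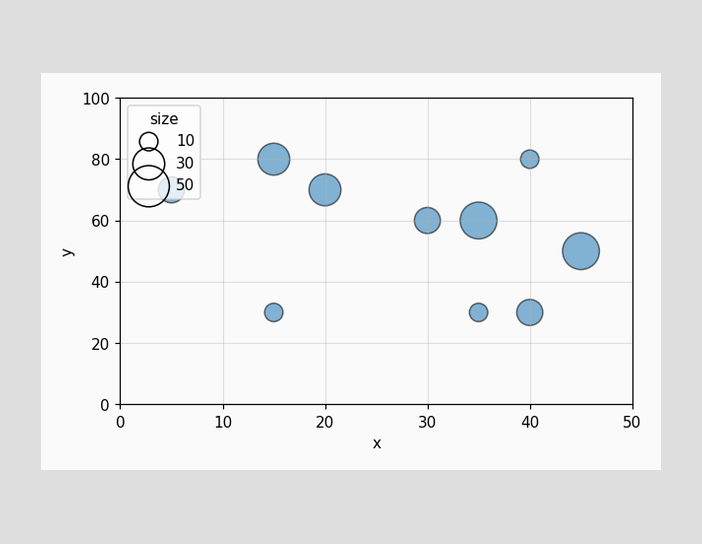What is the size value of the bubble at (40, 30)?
Matching the bubble at (40, 30) against the size legend gives 20.

20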